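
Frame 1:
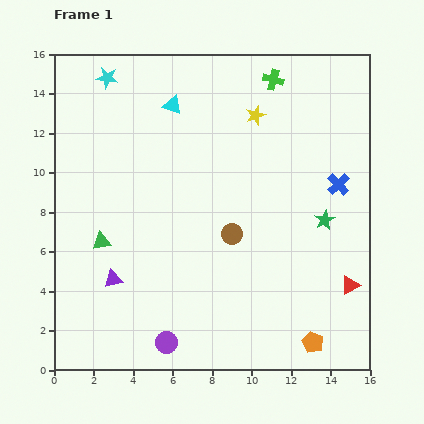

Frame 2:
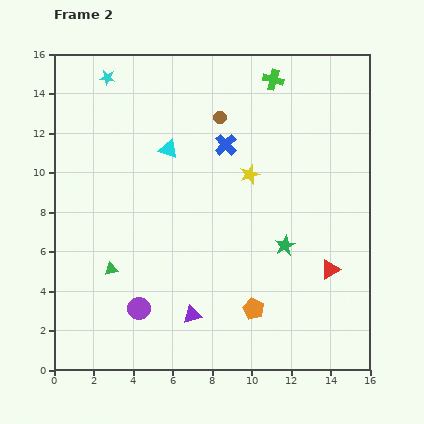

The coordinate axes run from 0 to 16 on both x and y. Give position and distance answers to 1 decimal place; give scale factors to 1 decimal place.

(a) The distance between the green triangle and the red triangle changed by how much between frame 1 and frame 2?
-1.7

Distance in frame 1: 12.8. Distance in frame 2: 11.1.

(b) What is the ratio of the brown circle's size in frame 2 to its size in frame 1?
0.6×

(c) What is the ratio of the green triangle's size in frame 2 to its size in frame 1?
0.7×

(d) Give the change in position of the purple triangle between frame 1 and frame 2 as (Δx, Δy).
(4.0, -1.8)

The purple triangle was at (3.0, 4.6) in frame 1 and (7.0, 2.8) in frame 2.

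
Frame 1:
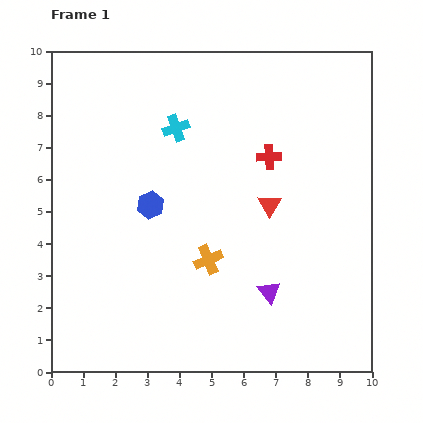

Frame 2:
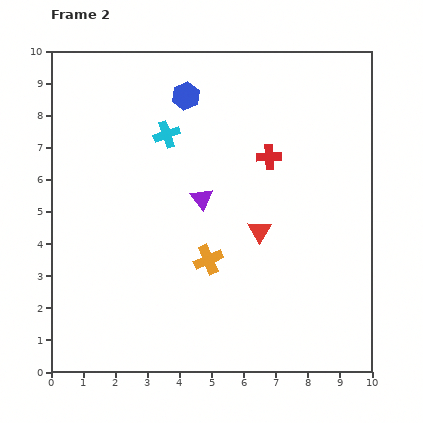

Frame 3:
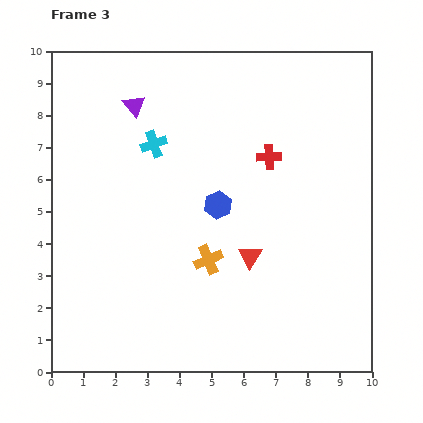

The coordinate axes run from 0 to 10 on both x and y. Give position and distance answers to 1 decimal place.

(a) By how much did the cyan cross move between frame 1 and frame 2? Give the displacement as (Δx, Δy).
(-0.3, -0.2)

The cyan cross was at (3.9, 7.6) in frame 1 and (3.6, 7.4) in frame 2.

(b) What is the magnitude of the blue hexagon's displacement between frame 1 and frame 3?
2.1

The blue hexagon moved from (3.1, 5.2) to (5.2, 5.2), a distance of √(2.1² + 0.0²) ≈ 2.1.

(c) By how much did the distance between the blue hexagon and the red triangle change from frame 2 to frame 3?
-2.9

Distance in frame 2: 4.8. Distance in frame 3: 1.9.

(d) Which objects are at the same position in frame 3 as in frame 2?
the red cross, the orange cross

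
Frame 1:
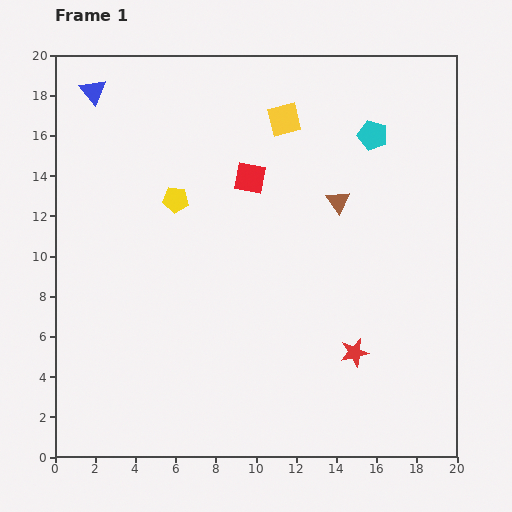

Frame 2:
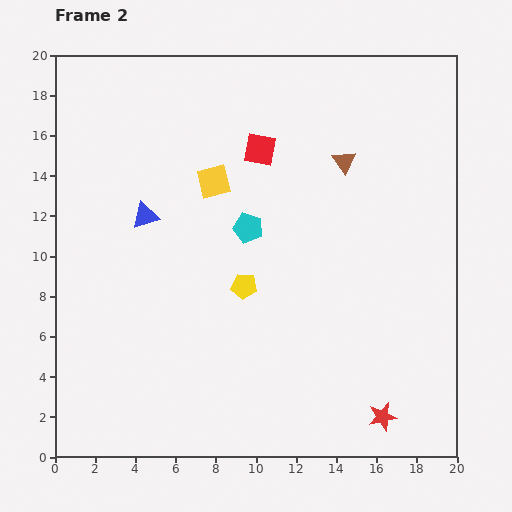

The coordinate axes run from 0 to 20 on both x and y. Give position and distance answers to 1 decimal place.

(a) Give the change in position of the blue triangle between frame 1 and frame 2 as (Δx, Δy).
(2.6, -6.2)

The blue triangle was at (1.9, 18.2) in frame 1 and (4.5, 12.0) in frame 2.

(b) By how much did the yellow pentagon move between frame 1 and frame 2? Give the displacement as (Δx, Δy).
(3.4, -4.3)

The yellow pentagon was at (6.0, 12.8) in frame 1 and (9.4, 8.5) in frame 2.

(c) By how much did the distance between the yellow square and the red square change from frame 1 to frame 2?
-0.6

Distance in frame 1: 3.4. Distance in frame 2: 2.8.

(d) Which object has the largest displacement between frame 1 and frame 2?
the cyan pentagon

(moved 7.7; next 6.7)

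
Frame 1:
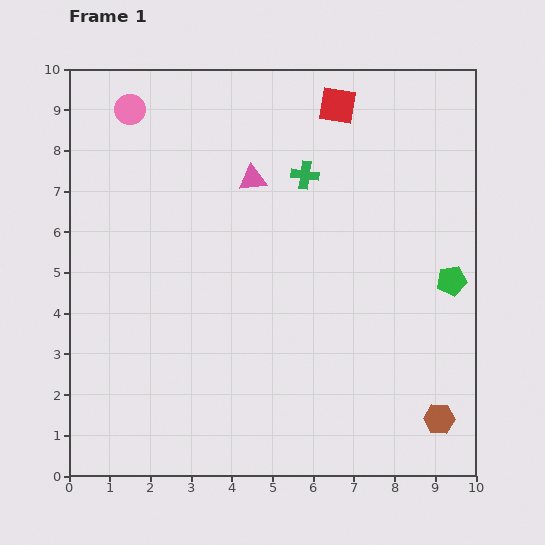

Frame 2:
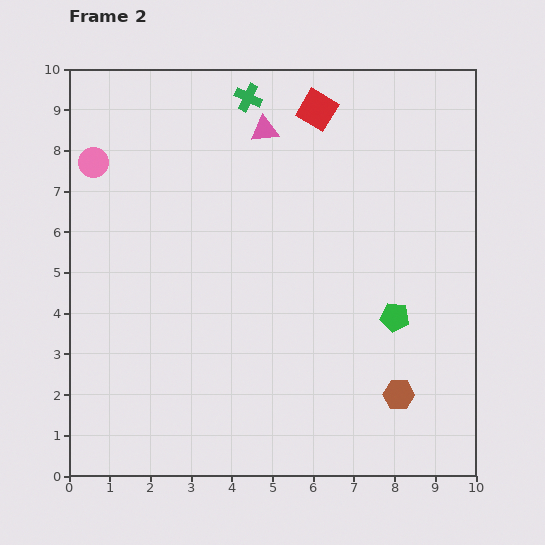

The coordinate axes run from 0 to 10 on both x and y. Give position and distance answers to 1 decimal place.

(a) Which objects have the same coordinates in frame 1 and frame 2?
none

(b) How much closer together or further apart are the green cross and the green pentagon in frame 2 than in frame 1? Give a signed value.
+2.1

Distance in frame 1: 4.4. Distance in frame 2: 6.5.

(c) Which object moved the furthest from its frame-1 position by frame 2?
the green cross

(moved 2.4; next 1.7)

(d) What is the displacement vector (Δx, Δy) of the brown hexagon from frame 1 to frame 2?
(-1.0, 0.6)

The brown hexagon was at (9.1, 1.4) in frame 1 and (8.1, 2.0) in frame 2.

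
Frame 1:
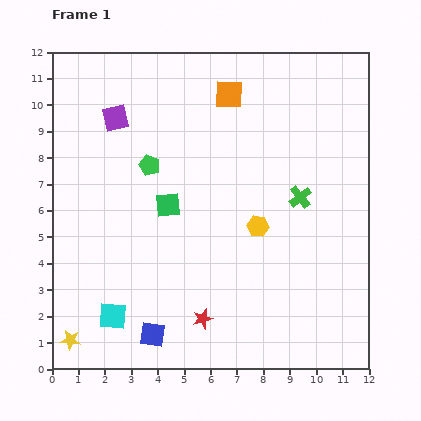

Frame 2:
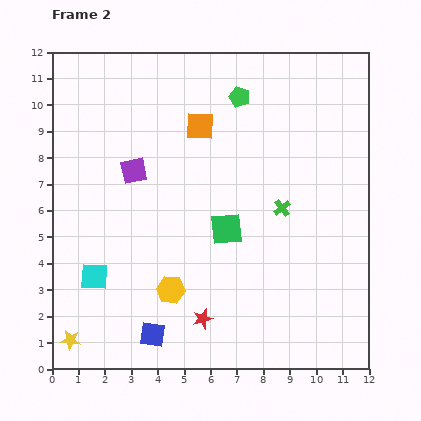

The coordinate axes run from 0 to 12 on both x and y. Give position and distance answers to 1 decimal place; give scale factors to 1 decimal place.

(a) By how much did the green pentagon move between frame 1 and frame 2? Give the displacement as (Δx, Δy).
(3.4, 2.6)

The green pentagon was at (3.7, 7.7) in frame 1 and (7.1, 10.3) in frame 2.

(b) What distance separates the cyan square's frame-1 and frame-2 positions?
1.7

The cyan square moved from (2.3, 2.0) to (1.6, 3.5), a distance of √(0.7² + 1.5²) ≈ 1.7.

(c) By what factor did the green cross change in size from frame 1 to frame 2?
0.7×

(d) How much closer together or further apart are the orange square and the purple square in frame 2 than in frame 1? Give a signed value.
-1.4

Distance in frame 1: 4.4. Distance in frame 2: 3.0.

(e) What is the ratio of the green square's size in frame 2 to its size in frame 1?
1.3×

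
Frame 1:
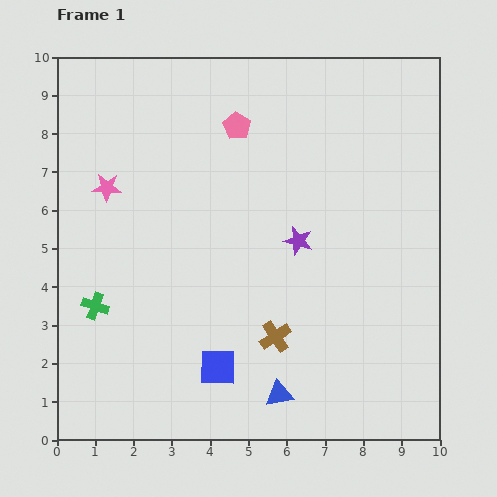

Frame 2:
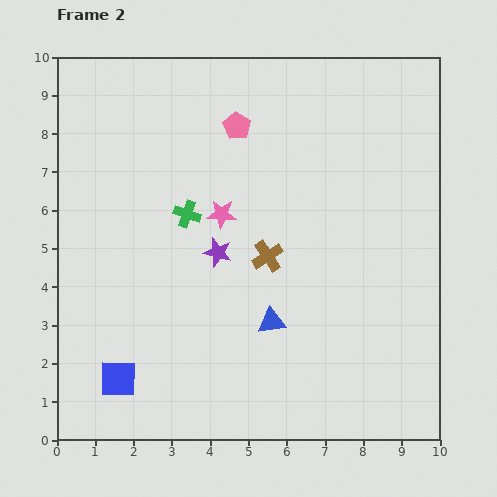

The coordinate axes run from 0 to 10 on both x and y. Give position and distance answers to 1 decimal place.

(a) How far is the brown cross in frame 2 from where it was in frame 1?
2.1

The brown cross moved from (5.7, 2.7) to (5.5, 4.8), a distance of √(0.2² + 2.1²) ≈ 2.1.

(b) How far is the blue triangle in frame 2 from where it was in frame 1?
1.9

The blue triangle moved from (5.8, 1.2) to (5.6, 3.1), a distance of √(0.2² + 1.9²) ≈ 1.9.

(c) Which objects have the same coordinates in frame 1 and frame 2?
the pink pentagon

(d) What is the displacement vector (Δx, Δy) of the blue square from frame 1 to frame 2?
(-2.6, -0.3)

The blue square was at (4.2, 1.9) in frame 1 and (1.6, 1.6) in frame 2.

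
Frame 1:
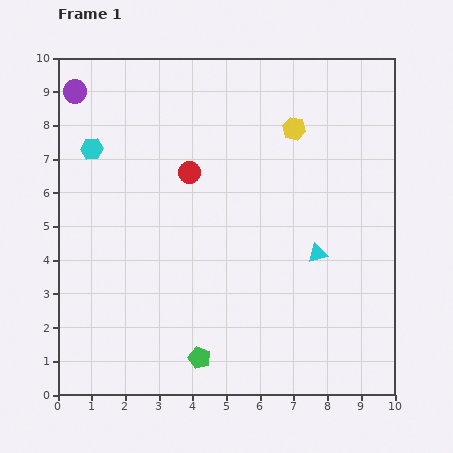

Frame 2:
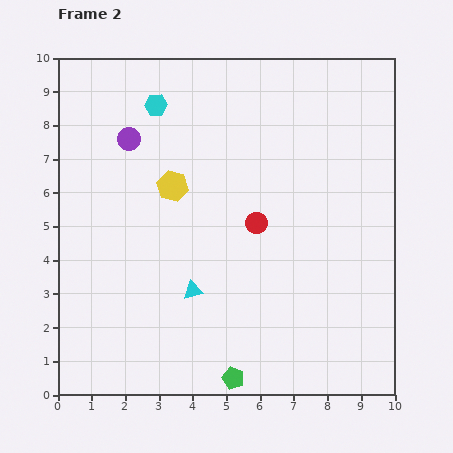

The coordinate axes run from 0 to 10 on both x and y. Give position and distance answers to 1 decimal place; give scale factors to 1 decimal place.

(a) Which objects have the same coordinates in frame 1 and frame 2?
none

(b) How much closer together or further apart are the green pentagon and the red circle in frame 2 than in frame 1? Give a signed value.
-0.8

Distance in frame 1: 5.5. Distance in frame 2: 4.7.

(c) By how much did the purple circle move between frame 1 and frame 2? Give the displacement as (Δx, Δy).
(1.6, -1.4)

The purple circle was at (0.5, 9.0) in frame 1 and (2.1, 7.6) in frame 2.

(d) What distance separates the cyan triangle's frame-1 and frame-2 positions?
3.9

The cyan triangle moved from (7.7, 4.2) to (4.0, 3.1), a distance of √(3.7² + 1.1²) ≈ 3.9.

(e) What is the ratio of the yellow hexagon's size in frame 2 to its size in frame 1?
1.3×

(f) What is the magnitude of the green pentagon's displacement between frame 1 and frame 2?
1.2

The green pentagon moved from (4.2, 1.1) to (5.2, 0.5), a distance of √(1.0² + 0.6²) ≈ 1.2.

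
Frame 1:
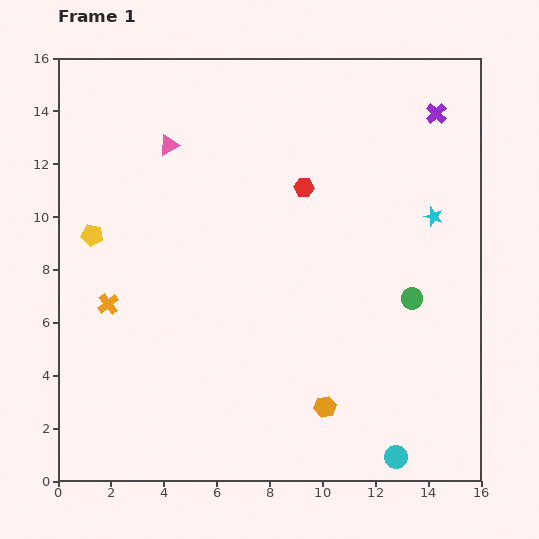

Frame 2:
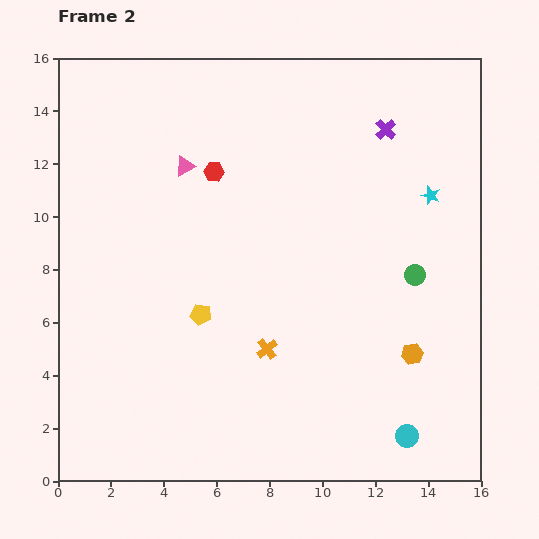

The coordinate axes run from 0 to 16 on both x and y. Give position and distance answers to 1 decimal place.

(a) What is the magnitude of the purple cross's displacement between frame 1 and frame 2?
2.0

The purple cross moved from (14.3, 13.9) to (12.4, 13.3), a distance of √(1.9² + 0.6²) ≈ 2.0.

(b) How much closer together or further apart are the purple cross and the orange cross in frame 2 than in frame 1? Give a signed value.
-4.9

Distance in frame 1: 14.3. Distance in frame 2: 9.4.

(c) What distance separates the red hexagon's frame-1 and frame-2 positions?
3.5

The red hexagon moved from (9.3, 11.1) to (5.9, 11.7), a distance of √(3.4² + 0.6²) ≈ 3.5.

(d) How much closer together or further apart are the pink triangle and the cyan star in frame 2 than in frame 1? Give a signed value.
-1.0

Distance in frame 1: 10.4. Distance in frame 2: 9.4.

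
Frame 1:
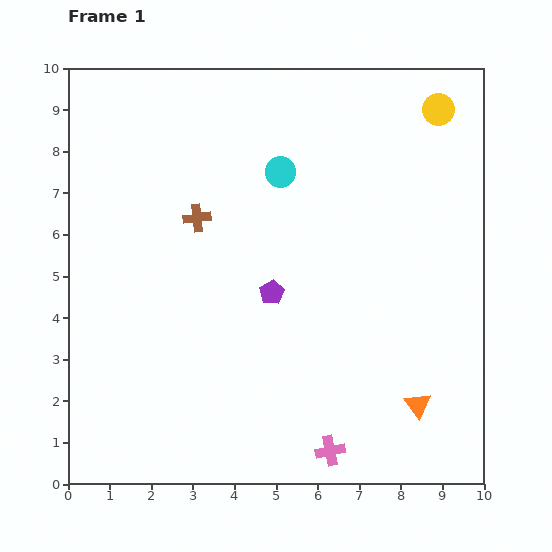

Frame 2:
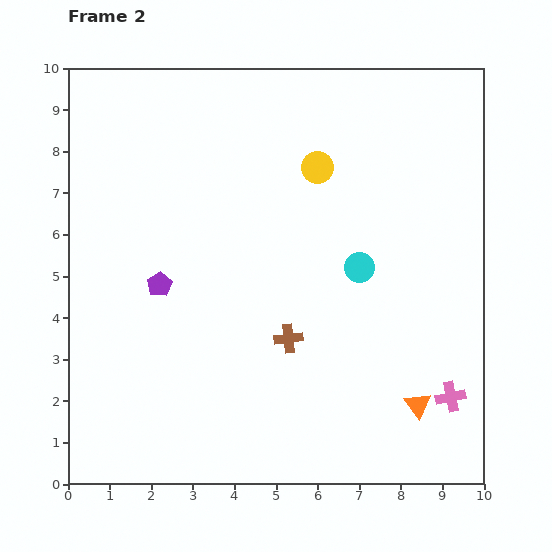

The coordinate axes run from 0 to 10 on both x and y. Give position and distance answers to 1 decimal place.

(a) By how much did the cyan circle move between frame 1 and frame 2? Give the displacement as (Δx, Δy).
(1.9, -2.3)

The cyan circle was at (5.1, 7.5) in frame 1 and (7.0, 5.2) in frame 2.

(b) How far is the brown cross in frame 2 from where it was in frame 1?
3.6

The brown cross moved from (3.1, 6.4) to (5.3, 3.5), a distance of √(2.2² + 2.9²) ≈ 3.6.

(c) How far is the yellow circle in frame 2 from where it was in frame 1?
3.2

The yellow circle moved from (8.9, 9.0) to (6.0, 7.6), a distance of √(2.9² + 1.4²) ≈ 3.2.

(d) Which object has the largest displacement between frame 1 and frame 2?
the brown cross

(moved 3.6; next 3.2)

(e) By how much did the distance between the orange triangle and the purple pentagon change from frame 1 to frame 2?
+2.4

Distance in frame 1: 4.4. Distance in frame 2: 6.8.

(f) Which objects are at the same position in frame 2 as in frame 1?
the orange triangle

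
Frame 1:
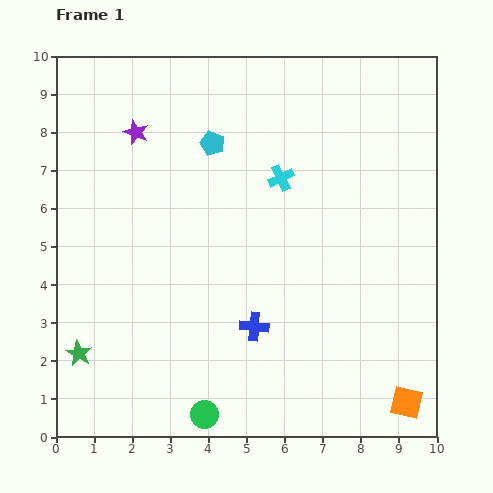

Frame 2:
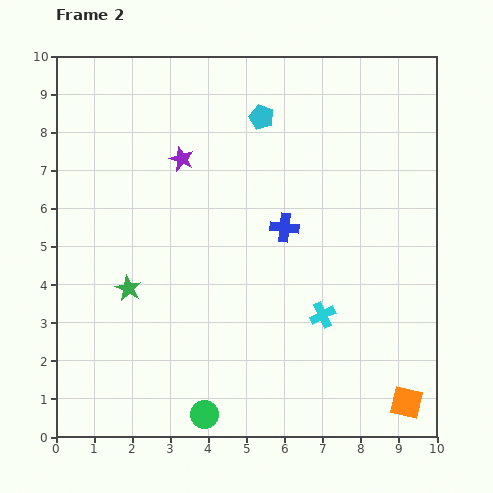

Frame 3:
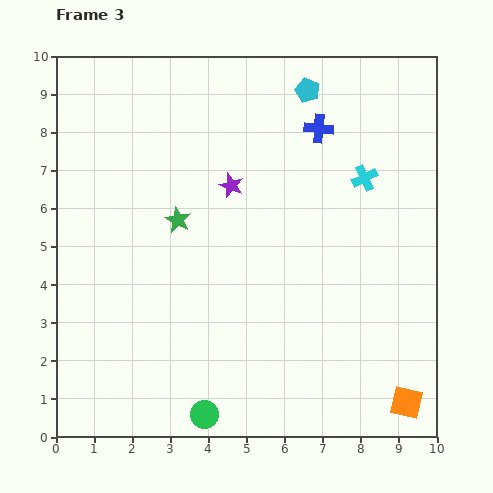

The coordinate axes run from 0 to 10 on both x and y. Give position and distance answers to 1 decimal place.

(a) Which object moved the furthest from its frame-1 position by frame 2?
the cyan cross

(moved 3.8; next 2.7)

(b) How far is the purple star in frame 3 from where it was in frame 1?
2.9

The purple star moved from (2.1, 8.0) to (4.6, 6.6), a distance of √(2.5² + 1.4²) ≈ 2.9.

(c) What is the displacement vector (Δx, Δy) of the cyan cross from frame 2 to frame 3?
(1.1, 3.6)

The cyan cross was at (7.0, 3.2) in frame 2 and (8.1, 6.8) in frame 3.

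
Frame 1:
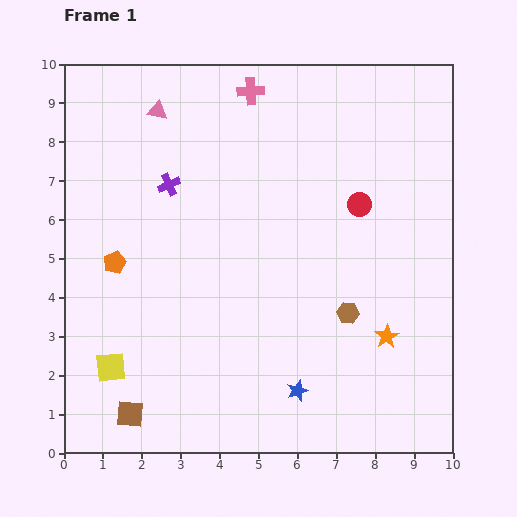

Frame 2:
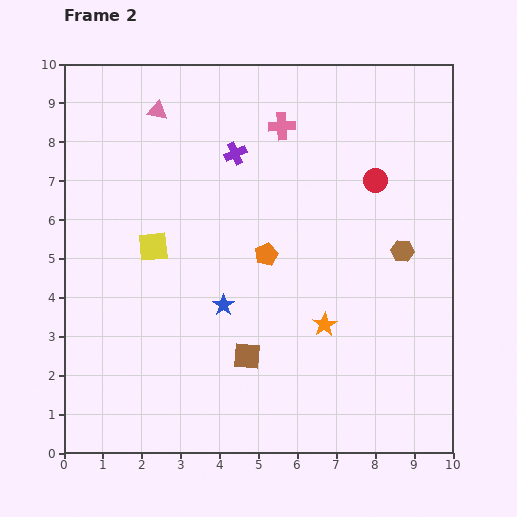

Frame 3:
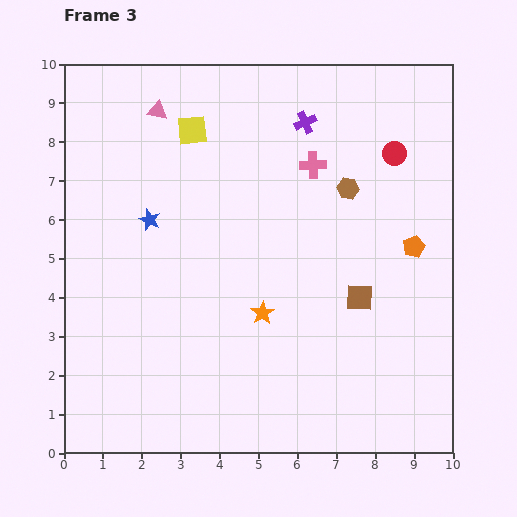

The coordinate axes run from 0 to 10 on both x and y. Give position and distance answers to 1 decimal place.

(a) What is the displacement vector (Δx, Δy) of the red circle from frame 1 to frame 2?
(0.4, 0.6)

The red circle was at (7.6, 6.4) in frame 1 and (8.0, 7.0) in frame 2.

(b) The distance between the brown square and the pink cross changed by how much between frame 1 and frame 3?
-5.3

Distance in frame 1: 8.9. Distance in frame 3: 3.6.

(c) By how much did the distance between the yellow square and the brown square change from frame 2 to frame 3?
+2.4

Distance in frame 2: 3.7. Distance in frame 3: 6.1.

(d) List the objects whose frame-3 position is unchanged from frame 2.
the pink triangle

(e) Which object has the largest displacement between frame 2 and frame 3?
the orange pentagon

(moved 3.8; next 3.3)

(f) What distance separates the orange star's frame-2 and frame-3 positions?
1.6

The orange star moved from (6.7, 3.3) to (5.1, 3.6), a distance of √(1.6² + 0.3²) ≈ 1.6.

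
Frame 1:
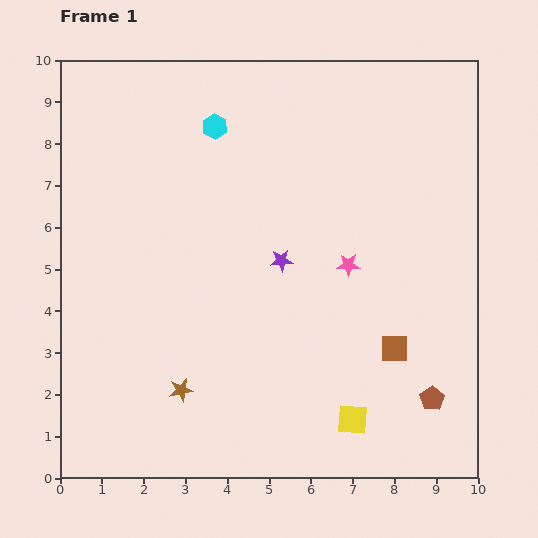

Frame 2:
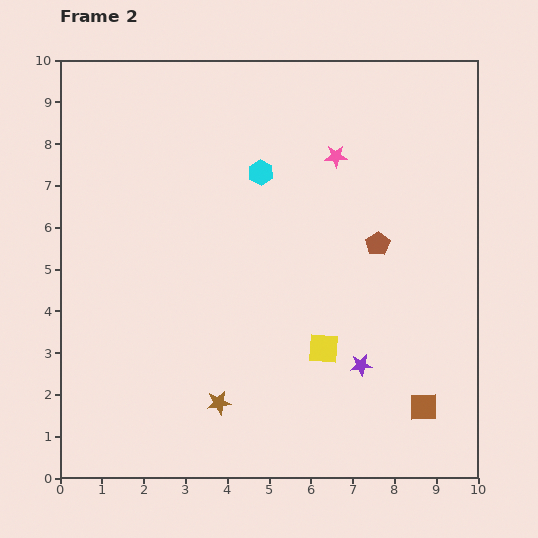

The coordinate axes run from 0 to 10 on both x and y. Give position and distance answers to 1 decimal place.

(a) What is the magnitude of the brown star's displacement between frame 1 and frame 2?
0.9

The brown star moved from (2.9, 2.1) to (3.8, 1.8), a distance of √(0.9² + 0.3²) ≈ 0.9.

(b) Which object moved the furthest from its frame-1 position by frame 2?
the brown pentagon

(moved 3.9; next 3.1)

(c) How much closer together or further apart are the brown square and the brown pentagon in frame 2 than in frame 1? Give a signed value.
+2.6

Distance in frame 1: 1.5. Distance in frame 2: 4.1.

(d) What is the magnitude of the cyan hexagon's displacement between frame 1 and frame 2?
1.6

The cyan hexagon moved from (3.7, 8.4) to (4.8, 7.3), a distance of √(1.1² + 1.1²) ≈ 1.6.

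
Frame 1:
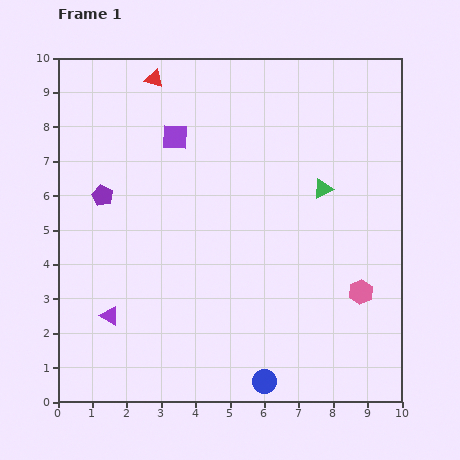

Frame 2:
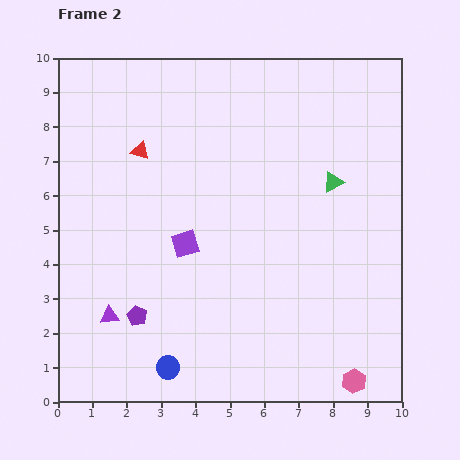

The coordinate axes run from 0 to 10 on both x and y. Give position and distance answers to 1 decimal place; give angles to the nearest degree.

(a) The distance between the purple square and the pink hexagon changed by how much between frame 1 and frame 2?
-0.7

Distance in frame 1: 7.0. Distance in frame 2: 6.3.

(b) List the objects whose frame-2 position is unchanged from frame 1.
the purple triangle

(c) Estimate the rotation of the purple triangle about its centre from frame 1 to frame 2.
35° counter-clockwise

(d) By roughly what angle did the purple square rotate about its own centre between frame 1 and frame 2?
19° counter-clockwise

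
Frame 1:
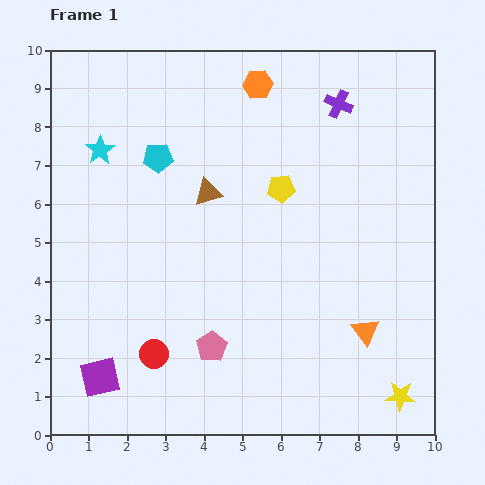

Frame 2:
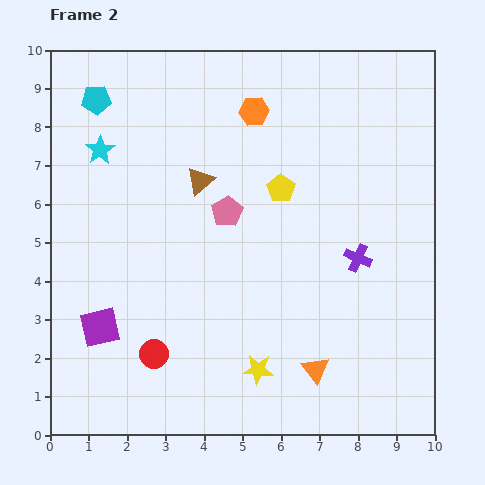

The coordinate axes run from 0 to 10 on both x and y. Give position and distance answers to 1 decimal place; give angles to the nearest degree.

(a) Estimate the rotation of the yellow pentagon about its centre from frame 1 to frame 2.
31° counter-clockwise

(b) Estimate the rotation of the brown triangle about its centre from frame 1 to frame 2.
24° counter-clockwise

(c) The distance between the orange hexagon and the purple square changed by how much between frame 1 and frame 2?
-1.7

Distance in frame 1: 8.6. Distance in frame 2: 6.9.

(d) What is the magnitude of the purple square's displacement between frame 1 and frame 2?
1.3

The purple square moved from (1.3, 1.5) to (1.3, 2.8), a distance of √(0.0² + 1.3²) ≈ 1.3.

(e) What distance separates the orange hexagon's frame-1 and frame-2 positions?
0.7

The orange hexagon moved from (5.4, 9.1) to (5.3, 8.4), a distance of √(0.1² + 0.7²) ≈ 0.7.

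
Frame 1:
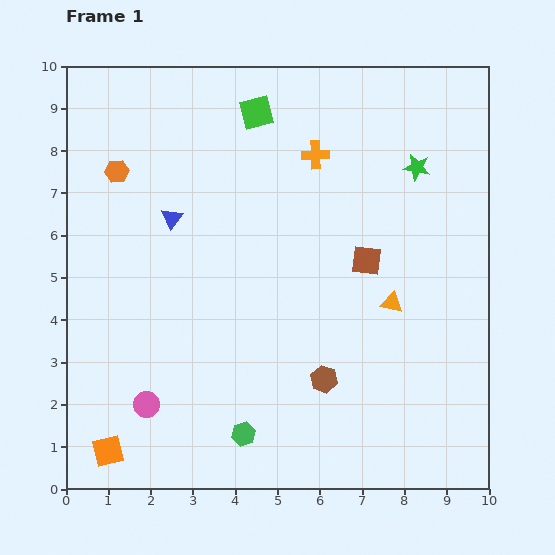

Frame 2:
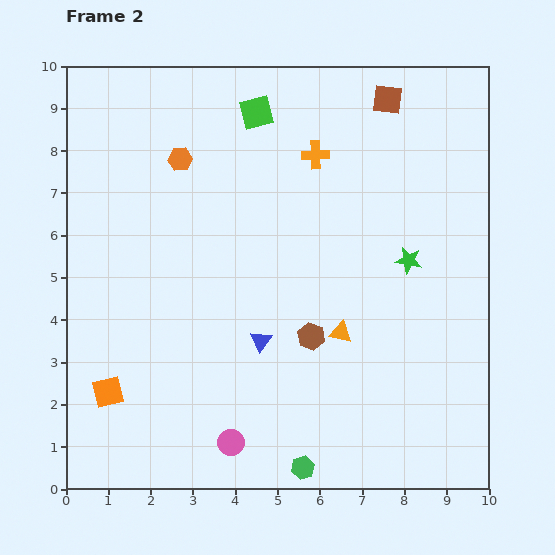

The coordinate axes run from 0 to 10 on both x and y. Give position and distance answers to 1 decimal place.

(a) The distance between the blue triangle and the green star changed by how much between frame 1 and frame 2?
-1.9

Distance in frame 1: 5.9. Distance in frame 2: 4.0.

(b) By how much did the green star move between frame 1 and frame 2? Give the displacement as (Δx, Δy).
(-0.2, -2.2)

The green star was at (8.3, 7.6) in frame 1 and (8.1, 5.4) in frame 2.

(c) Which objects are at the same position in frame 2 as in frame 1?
the orange cross, the green square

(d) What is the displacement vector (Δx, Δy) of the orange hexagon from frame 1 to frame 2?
(1.5, 0.3)

The orange hexagon was at (1.2, 7.5) in frame 1 and (2.7, 7.8) in frame 2.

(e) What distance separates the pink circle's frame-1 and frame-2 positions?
2.2

The pink circle moved from (1.9, 2.0) to (3.9, 1.1), a distance of √(2.0² + 0.9²) ≈ 2.2.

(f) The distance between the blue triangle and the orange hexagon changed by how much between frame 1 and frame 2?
+3.0

Distance in frame 1: 1.7. Distance in frame 2: 4.7.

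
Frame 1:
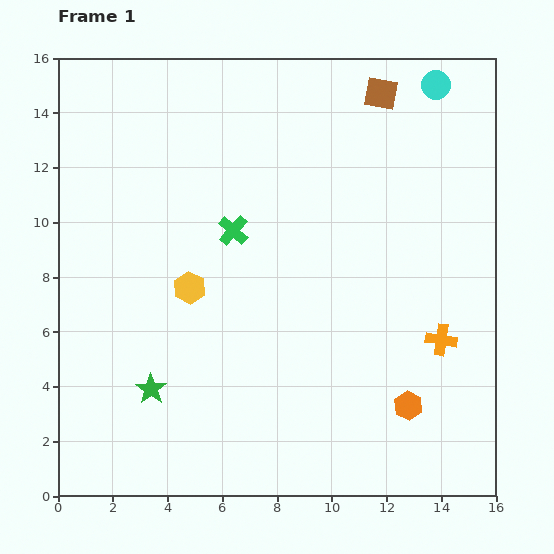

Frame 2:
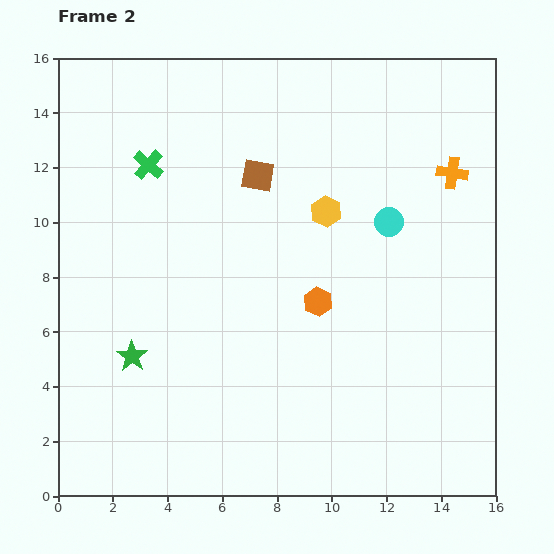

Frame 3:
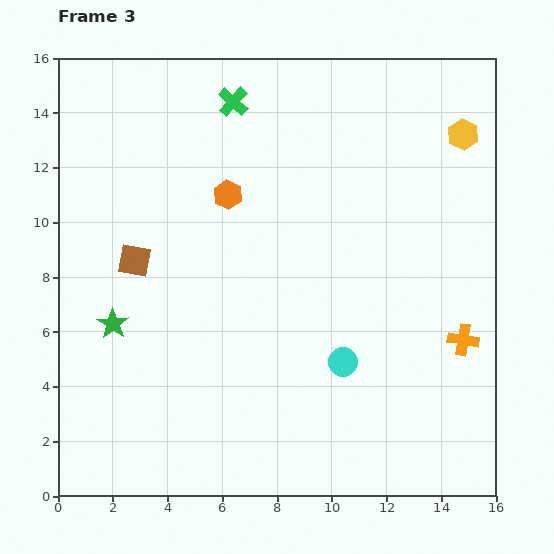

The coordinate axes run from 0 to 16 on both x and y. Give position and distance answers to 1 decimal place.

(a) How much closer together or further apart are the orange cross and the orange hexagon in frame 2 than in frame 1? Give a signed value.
+4.1

Distance in frame 1: 2.7. Distance in frame 2: 6.8.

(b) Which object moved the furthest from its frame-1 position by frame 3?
the yellow hexagon

(moved 11.5; next 10.9)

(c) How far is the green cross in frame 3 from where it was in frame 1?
4.7

The green cross moved from (6.4, 9.7) to (6.4, 14.4), a distance of √(0.0² + 4.7²) ≈ 4.7.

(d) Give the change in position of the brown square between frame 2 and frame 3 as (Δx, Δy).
(-4.5, -3.1)

The brown square was at (7.3, 11.7) in frame 2 and (2.8, 8.6) in frame 3.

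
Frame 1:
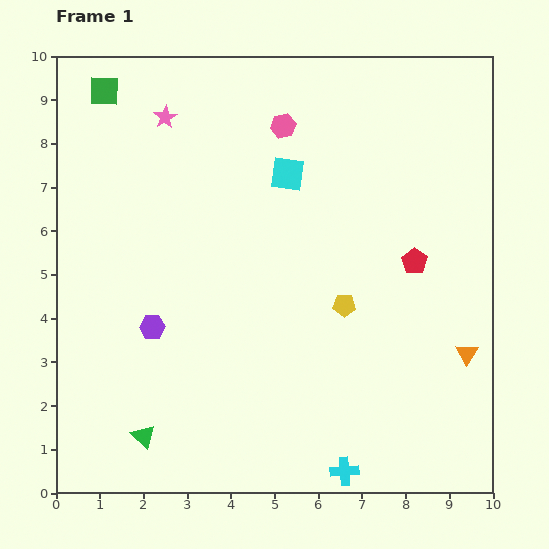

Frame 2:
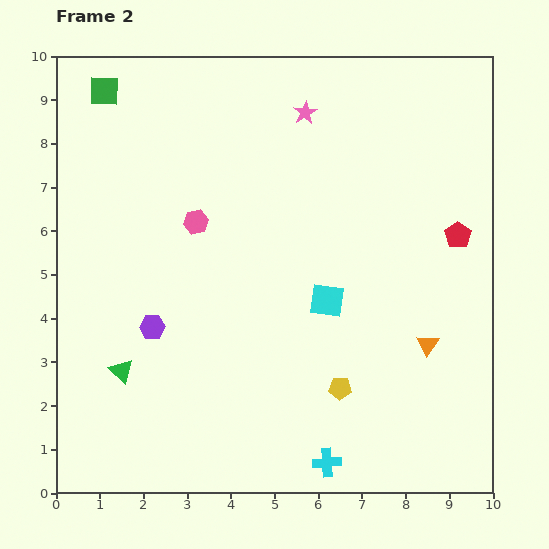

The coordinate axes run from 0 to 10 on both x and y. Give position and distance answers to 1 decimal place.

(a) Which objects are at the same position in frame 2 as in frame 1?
the purple hexagon, the green square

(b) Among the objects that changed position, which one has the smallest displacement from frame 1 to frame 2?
the cyan cross

(moved 0.4)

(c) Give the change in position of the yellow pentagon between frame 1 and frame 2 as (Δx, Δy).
(-0.1, -1.9)

The yellow pentagon was at (6.6, 4.3) in frame 1 and (6.5, 2.4) in frame 2.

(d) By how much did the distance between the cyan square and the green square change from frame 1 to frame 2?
+2.4

Distance in frame 1: 4.6. Distance in frame 2: 7.0.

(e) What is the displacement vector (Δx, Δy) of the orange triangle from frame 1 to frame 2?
(-0.9, 0.2)

The orange triangle was at (9.4, 3.2) in frame 1 and (8.5, 3.4) in frame 2.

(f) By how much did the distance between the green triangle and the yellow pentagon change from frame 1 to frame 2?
-0.5

Distance in frame 1: 5.5. Distance in frame 2: 5.0.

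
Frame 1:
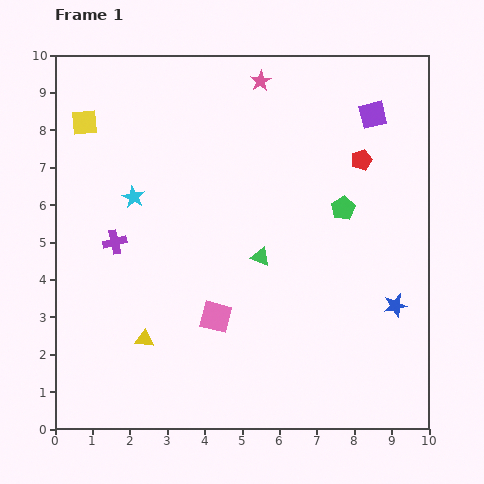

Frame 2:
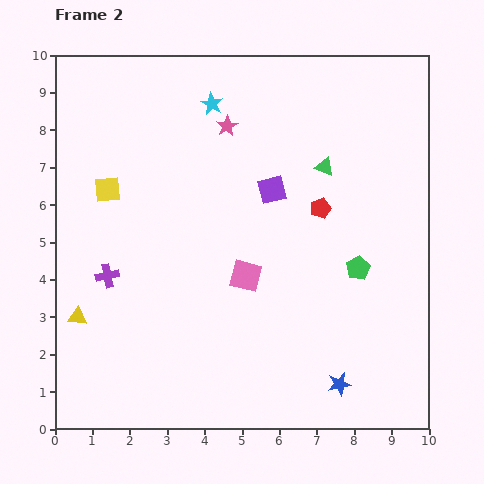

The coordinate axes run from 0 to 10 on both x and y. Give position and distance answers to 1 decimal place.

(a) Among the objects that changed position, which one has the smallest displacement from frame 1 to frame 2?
the purple cross

(moved 0.9)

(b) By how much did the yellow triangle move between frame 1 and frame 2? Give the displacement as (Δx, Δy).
(-1.8, 0.6)

The yellow triangle was at (2.4, 2.4) in frame 1 and (0.6, 3.0) in frame 2.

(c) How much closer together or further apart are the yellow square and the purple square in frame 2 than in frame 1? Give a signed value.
-3.3

Distance in frame 1: 7.7. Distance in frame 2: 4.4.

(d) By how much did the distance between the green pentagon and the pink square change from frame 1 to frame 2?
-1.5

Distance in frame 1: 4.5. Distance in frame 2: 3.0.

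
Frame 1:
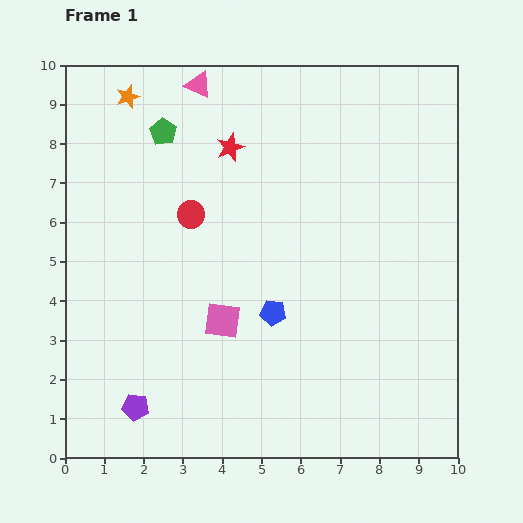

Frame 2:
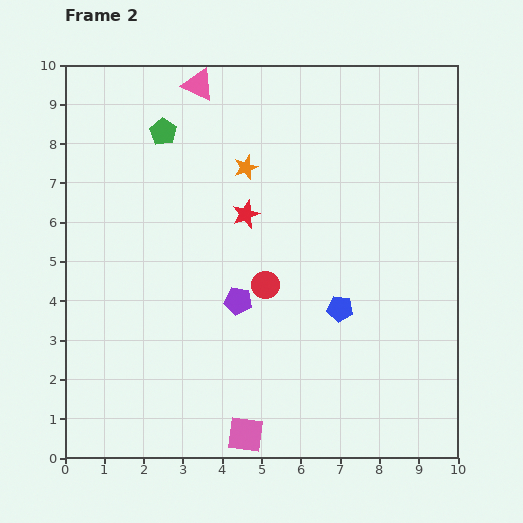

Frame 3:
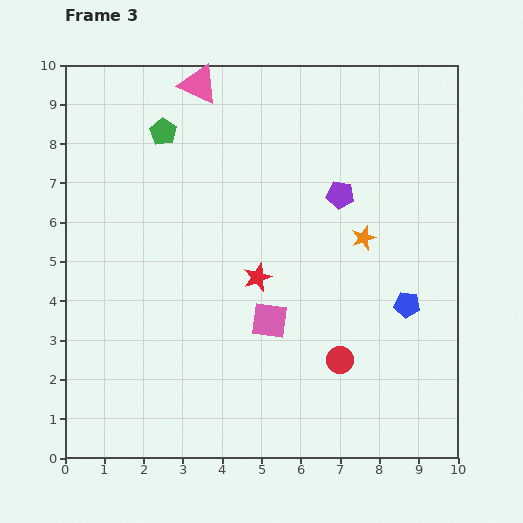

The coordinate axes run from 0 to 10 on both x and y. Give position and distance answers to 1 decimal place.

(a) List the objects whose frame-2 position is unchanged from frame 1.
the pink triangle, the green pentagon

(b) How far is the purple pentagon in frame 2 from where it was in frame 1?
3.7

The purple pentagon moved from (1.8, 1.3) to (4.4, 4.0), a distance of √(2.6² + 2.7²) ≈ 3.7.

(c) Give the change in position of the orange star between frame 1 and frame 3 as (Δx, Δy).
(6.0, -3.6)

The orange star was at (1.6, 9.2) in frame 1 and (7.6, 5.6) in frame 3.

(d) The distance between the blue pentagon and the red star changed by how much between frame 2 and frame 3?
+0.5

Distance in frame 2: 3.4. Distance in frame 3: 3.9.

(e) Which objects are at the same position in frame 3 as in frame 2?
the pink triangle, the green pentagon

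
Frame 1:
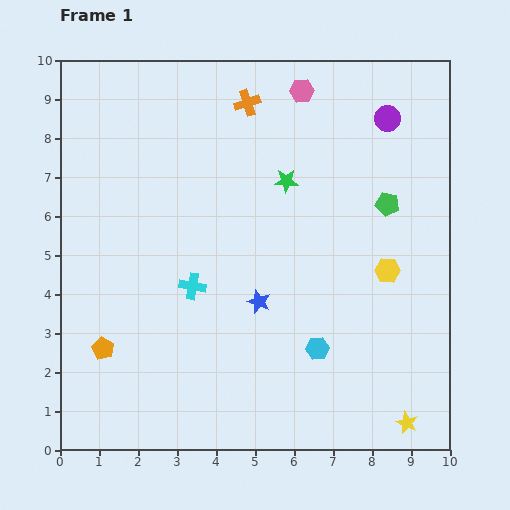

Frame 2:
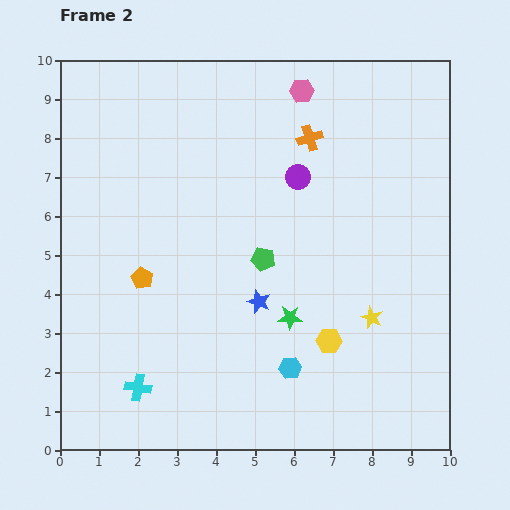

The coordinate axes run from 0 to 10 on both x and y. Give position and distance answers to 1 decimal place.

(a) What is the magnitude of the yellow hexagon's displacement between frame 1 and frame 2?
2.3

The yellow hexagon moved from (8.4, 4.6) to (6.9, 2.8), a distance of √(1.5² + 1.8²) ≈ 2.3.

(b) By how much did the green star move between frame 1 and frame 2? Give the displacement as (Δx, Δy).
(0.1, -3.5)

The green star was at (5.8, 6.9) in frame 1 and (5.9, 3.4) in frame 2.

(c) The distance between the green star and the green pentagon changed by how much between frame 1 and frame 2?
-1.0

Distance in frame 1: 2.7. Distance in frame 2: 1.7.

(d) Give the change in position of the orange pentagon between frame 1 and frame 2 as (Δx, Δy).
(1.0, 1.8)

The orange pentagon was at (1.1, 2.6) in frame 1 and (2.1, 4.4) in frame 2.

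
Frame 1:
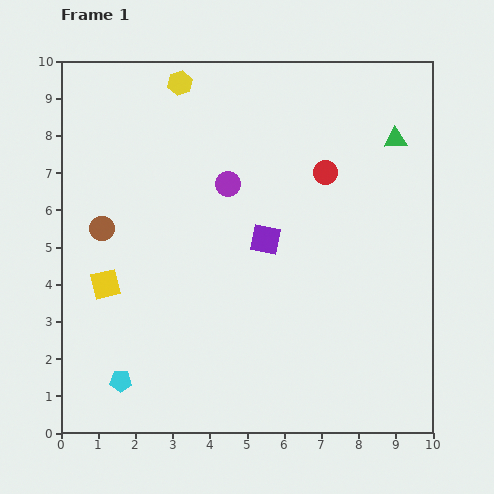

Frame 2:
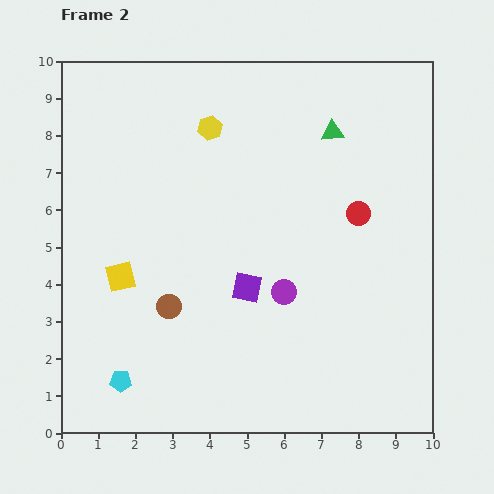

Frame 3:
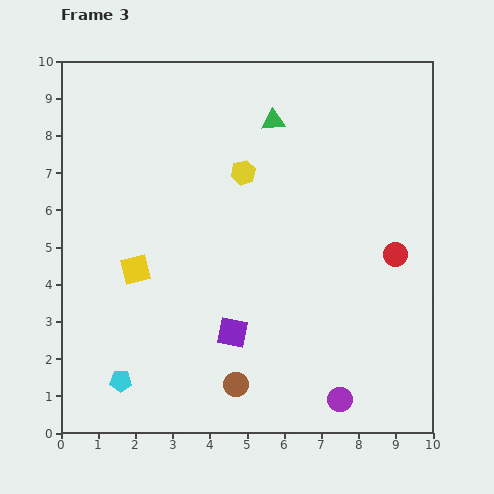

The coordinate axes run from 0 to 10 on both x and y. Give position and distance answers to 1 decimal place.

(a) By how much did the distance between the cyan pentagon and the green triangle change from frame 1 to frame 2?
-1.0

Distance in frame 1: 9.8. Distance in frame 2: 8.8.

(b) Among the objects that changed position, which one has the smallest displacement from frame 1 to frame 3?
the yellow square

(moved 0.9)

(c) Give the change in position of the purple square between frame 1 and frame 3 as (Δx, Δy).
(-0.9, -2.5)

The purple square was at (5.5, 5.2) in frame 1 and (4.6, 2.7) in frame 3.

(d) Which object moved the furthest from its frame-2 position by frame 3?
the purple circle

(moved 3.3; next 2.8)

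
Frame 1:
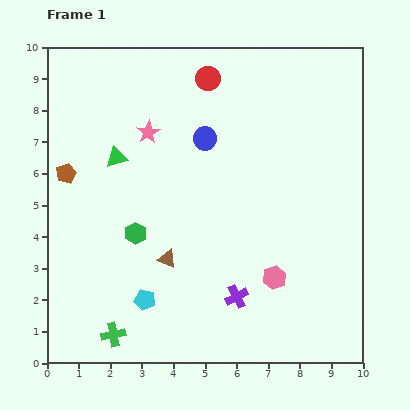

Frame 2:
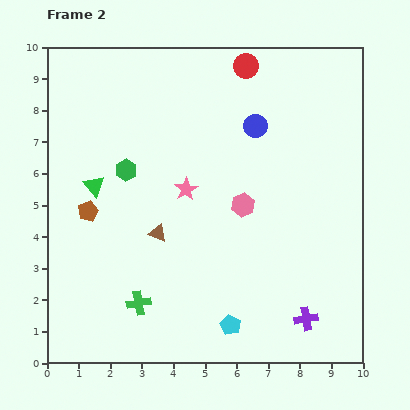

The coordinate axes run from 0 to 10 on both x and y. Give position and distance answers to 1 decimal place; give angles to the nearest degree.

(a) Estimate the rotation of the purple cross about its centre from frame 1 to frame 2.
18° clockwise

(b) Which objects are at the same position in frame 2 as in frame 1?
none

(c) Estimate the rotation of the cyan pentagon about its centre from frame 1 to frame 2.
16° clockwise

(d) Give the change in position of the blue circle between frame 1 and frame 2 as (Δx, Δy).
(1.6, 0.4)

The blue circle was at (5.0, 7.1) in frame 1 and (6.6, 7.5) in frame 2.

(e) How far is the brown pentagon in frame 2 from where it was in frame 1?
1.4

The brown pentagon moved from (0.6, 6.0) to (1.3, 4.8), a distance of √(0.7² + 1.2²) ≈ 1.4.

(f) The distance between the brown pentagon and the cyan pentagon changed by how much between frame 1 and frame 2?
+1.1

Distance in frame 1: 4.7. Distance in frame 2: 5.8.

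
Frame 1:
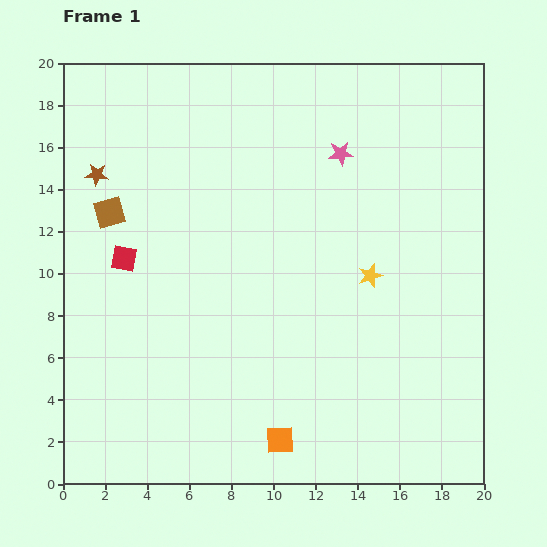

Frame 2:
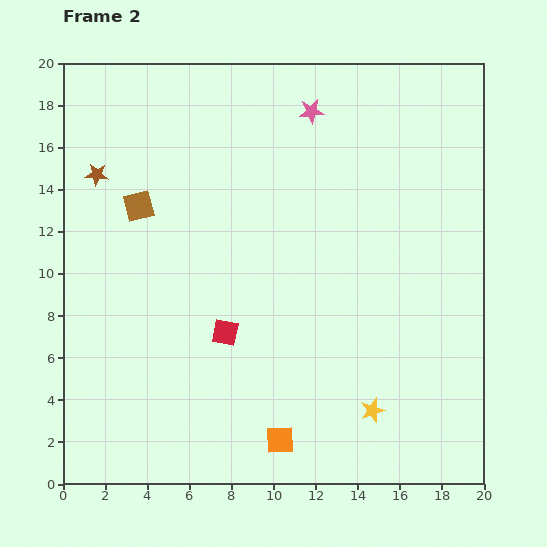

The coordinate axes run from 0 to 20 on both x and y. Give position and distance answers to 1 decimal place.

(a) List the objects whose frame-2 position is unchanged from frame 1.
the brown star, the orange square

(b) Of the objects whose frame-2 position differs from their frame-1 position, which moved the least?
the brown square

(moved 1.4)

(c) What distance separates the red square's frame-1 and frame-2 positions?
5.9

The red square moved from (2.9, 10.7) to (7.7, 7.2), a distance of √(4.8² + 3.5²) ≈ 5.9.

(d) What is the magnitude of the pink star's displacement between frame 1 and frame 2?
2.4

The pink star moved from (13.2, 15.7) to (11.8, 17.7), a distance of √(1.4² + 2.0²) ≈ 2.4.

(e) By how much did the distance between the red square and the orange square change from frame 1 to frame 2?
-5.6

Distance in frame 1: 11.3. Distance in frame 2: 5.7.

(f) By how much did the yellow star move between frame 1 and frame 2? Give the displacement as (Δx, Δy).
(0.1, -6.4)

The yellow star was at (14.6, 9.9) in frame 1 and (14.7, 3.5) in frame 2.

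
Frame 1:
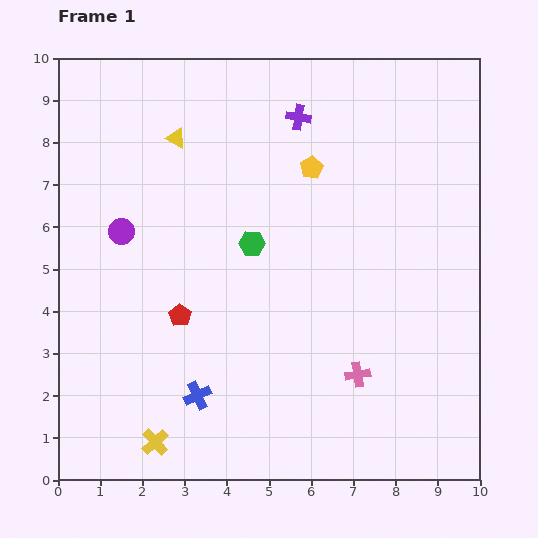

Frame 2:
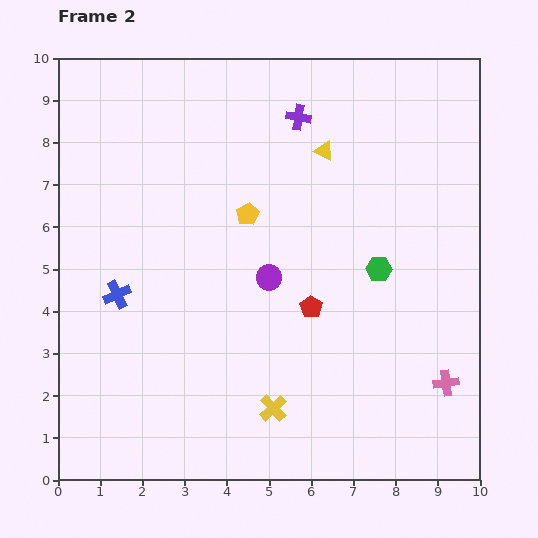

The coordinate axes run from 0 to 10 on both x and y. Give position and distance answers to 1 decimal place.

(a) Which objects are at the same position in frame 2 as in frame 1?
the purple cross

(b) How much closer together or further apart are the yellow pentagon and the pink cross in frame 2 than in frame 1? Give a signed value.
+1.2

Distance in frame 1: 5.0. Distance in frame 2: 6.2.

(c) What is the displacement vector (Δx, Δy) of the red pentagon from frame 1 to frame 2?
(3.1, 0.2)

The red pentagon was at (2.9, 3.9) in frame 1 and (6.0, 4.1) in frame 2.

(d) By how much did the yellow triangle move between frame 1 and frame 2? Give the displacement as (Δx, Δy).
(3.5, -0.3)

The yellow triangle was at (2.8, 8.1) in frame 1 and (6.3, 7.8) in frame 2.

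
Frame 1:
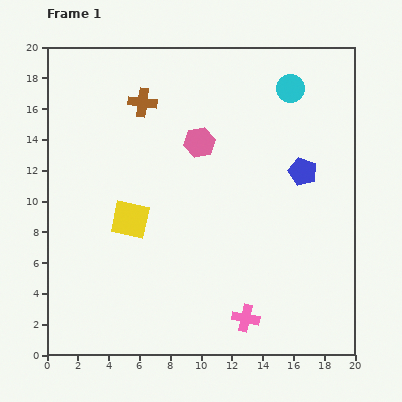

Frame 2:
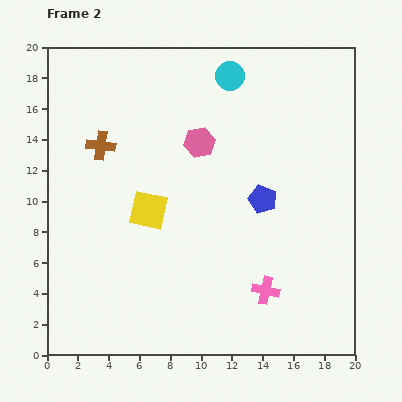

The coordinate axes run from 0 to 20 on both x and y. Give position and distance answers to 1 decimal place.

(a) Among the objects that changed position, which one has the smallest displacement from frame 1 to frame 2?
the yellow square

(moved 1.3)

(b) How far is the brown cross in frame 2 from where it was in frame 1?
3.9

The brown cross moved from (6.2, 16.4) to (3.5, 13.6), a distance of √(2.7² + 2.8²) ≈ 3.9.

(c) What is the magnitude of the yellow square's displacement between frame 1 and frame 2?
1.3

The yellow square moved from (5.4, 8.8) to (6.6, 9.4), a distance of √(1.2² + 0.6²) ≈ 1.3.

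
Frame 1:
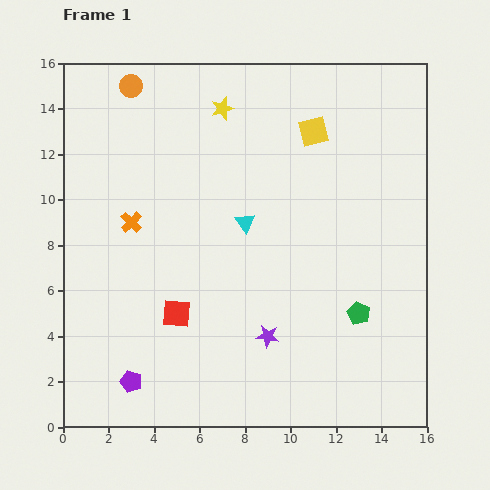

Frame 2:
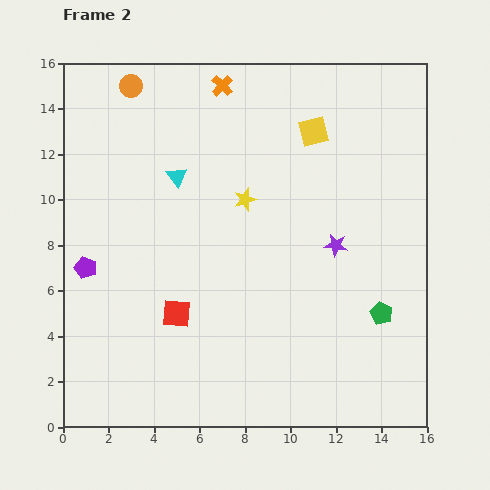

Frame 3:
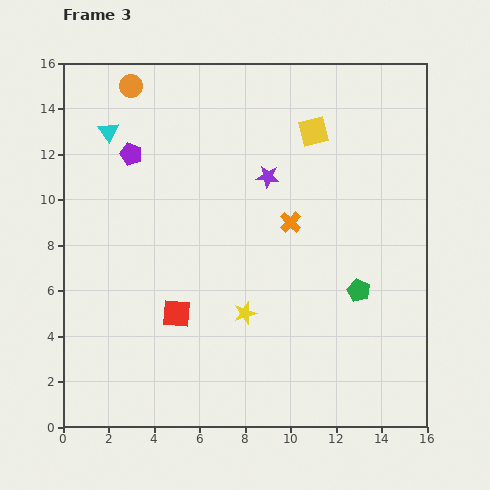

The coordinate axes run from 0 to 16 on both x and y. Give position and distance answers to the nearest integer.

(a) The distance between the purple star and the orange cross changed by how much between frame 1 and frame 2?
+1

Distance in frame 1: 8. Distance in frame 2: 9.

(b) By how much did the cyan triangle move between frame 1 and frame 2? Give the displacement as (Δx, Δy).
(-3, 2)

The cyan triangle was at (8, 9) in frame 1 and (5, 11) in frame 2.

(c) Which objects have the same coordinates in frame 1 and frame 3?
the yellow square, the red square, the orange circle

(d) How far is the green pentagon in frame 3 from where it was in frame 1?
1

The green pentagon moved from (13, 5) to (13, 6), a distance of √(0² + 1²) ≈ 1.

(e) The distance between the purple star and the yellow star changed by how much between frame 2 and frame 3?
+2

Distance in frame 2: 4. Distance in frame 3: 6.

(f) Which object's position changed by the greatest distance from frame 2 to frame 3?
the orange cross

(moved 7; next 5)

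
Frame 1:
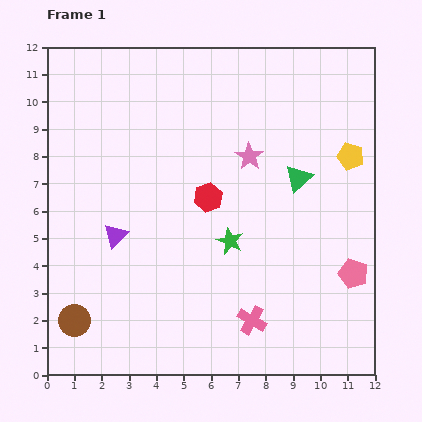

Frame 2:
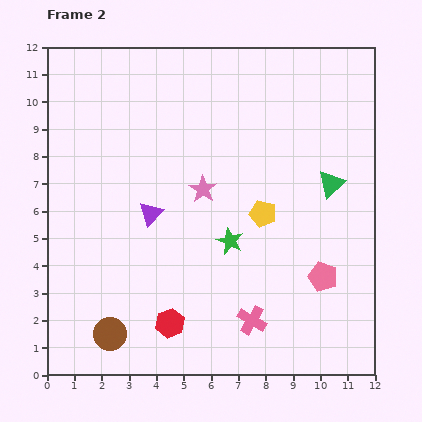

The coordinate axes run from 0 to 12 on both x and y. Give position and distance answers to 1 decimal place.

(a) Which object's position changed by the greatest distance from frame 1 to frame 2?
the red hexagon

(moved 4.8; next 3.8)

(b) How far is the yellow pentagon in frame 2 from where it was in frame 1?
3.8

The yellow pentagon moved from (11.1, 8.0) to (7.9, 5.9), a distance of √(3.2² + 2.1²) ≈ 3.8.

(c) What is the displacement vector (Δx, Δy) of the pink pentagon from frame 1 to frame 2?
(-1.1, -0.1)

The pink pentagon was at (11.2, 3.7) in frame 1 and (10.1, 3.6) in frame 2.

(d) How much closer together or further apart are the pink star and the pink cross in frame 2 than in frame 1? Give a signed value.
-0.9

Distance in frame 1: 6.0. Distance in frame 2: 5.1.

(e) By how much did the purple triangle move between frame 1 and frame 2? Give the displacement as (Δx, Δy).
(1.3, 0.8)

The purple triangle was at (2.5, 5.1) in frame 1 and (3.8, 5.9) in frame 2.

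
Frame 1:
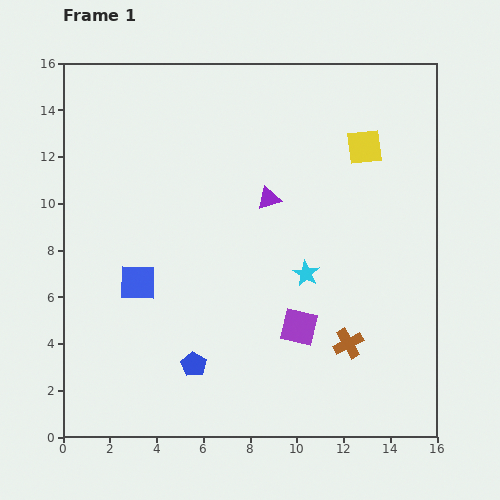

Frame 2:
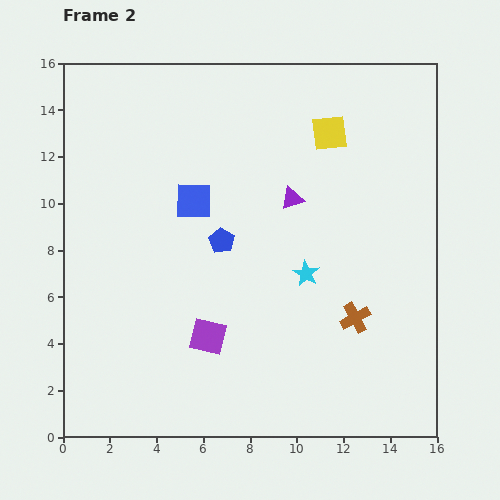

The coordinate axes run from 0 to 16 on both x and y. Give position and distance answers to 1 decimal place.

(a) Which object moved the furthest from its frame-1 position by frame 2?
the blue pentagon

(moved 5.4; next 4.2)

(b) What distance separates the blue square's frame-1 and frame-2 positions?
4.2

The blue square moved from (3.2, 6.6) to (5.6, 10.1), a distance of √(2.4² + 3.5²) ≈ 4.2.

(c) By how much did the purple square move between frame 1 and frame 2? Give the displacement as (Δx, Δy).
(-3.9, -0.4)

The purple square was at (10.1, 4.7) in frame 1 and (6.2, 4.3) in frame 2.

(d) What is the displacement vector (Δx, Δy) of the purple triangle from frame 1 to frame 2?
(1.0, 0.0)

The purple triangle was at (8.8, 10.2) in frame 1 and (9.8, 10.2) in frame 2.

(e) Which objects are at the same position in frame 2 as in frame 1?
the cyan star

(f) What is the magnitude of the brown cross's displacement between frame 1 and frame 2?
1.1

The brown cross moved from (12.2, 4.0) to (12.5, 5.1), a distance of √(0.3² + 1.1²) ≈ 1.1.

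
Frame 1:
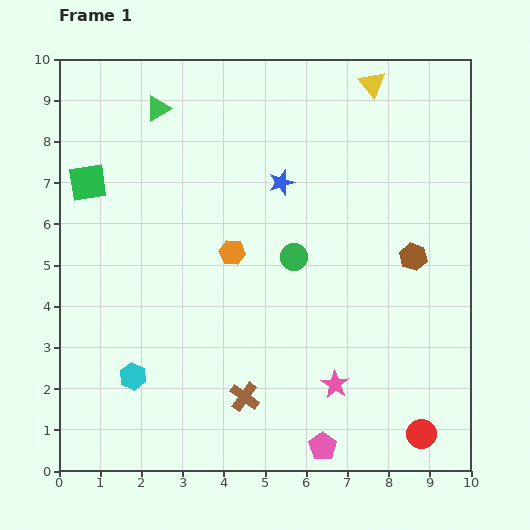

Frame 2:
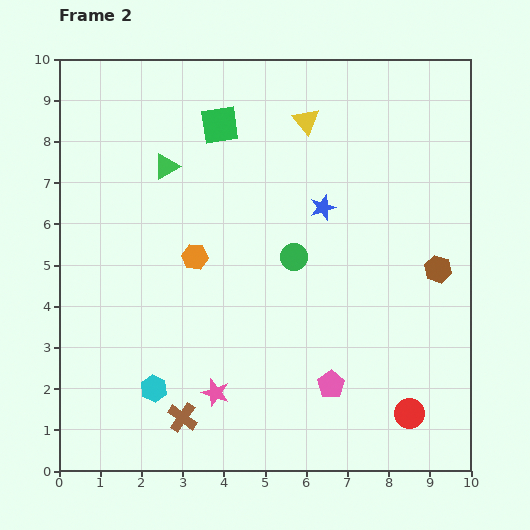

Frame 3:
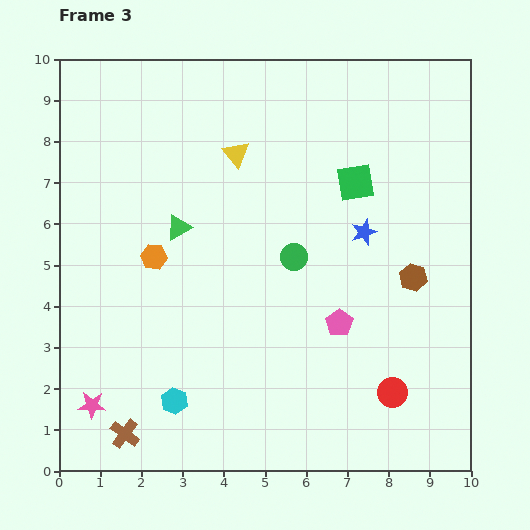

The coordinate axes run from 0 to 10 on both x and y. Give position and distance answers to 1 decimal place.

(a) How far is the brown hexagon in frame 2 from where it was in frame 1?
0.7

The brown hexagon moved from (8.6, 5.2) to (9.2, 4.9), a distance of √(0.6² + 0.3²) ≈ 0.7.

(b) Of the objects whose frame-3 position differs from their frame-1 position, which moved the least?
the brown hexagon

(moved 0.5)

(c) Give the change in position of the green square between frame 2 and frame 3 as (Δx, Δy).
(3.3, -1.4)

The green square was at (3.9, 8.4) in frame 2 and (7.2, 7.0) in frame 3.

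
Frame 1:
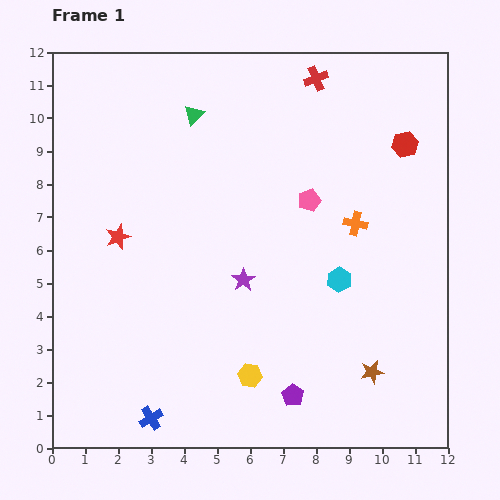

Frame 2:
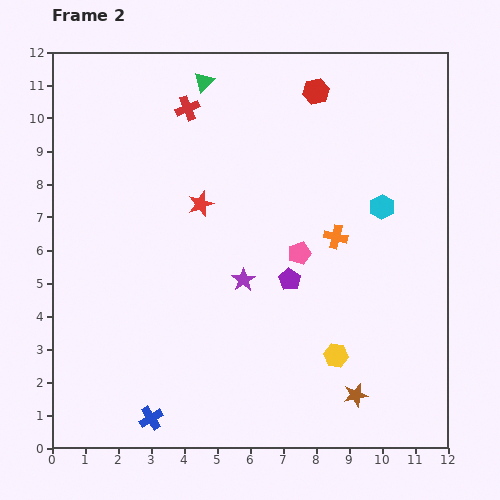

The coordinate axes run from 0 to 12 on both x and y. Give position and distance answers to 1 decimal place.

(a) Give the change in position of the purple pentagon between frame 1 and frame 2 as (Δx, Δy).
(-0.1, 3.5)

The purple pentagon was at (7.3, 1.6) in frame 1 and (7.2, 5.1) in frame 2.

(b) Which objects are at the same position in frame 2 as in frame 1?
the purple star, the blue cross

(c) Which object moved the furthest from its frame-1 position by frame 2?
the red cross

(moved 4.0; next 3.5)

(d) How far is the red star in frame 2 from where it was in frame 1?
2.7

The red star moved from (2.0, 6.4) to (4.5, 7.4), a distance of √(2.5² + 1.0²) ≈ 2.7.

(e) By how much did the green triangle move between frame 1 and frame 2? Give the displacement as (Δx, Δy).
(0.3, 1.0)

The green triangle was at (4.3, 10.1) in frame 1 and (4.6, 11.1) in frame 2.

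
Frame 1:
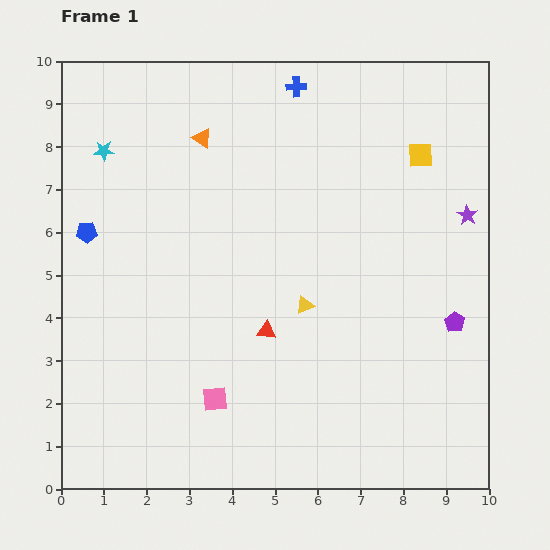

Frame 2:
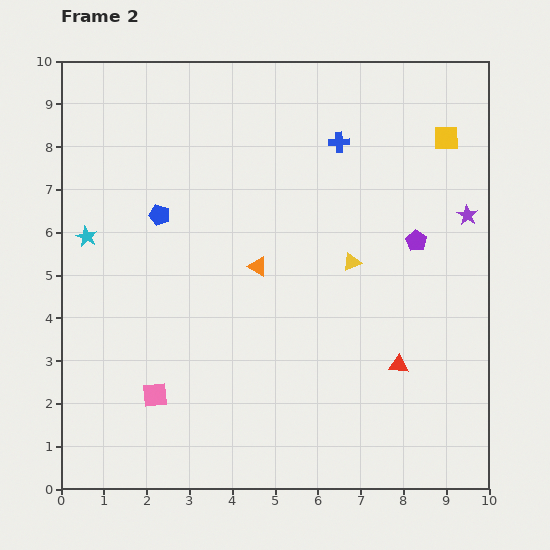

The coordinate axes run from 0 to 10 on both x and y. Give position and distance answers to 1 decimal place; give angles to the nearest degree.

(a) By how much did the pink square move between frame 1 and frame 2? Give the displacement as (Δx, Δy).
(-1.4, 0.1)

The pink square was at (3.6, 2.1) in frame 1 and (2.2, 2.2) in frame 2.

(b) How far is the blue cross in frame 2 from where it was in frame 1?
1.6

The blue cross moved from (5.5, 9.4) to (6.5, 8.1), a distance of √(1.0² + 1.3²) ≈ 1.6.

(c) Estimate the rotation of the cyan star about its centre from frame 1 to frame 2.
27° clockwise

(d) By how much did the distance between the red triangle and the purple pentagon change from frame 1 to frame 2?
-1.5

Distance in frame 1: 4.4. Distance in frame 2: 2.9.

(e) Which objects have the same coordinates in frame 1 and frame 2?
the purple star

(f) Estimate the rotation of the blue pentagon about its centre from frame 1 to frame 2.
19° clockwise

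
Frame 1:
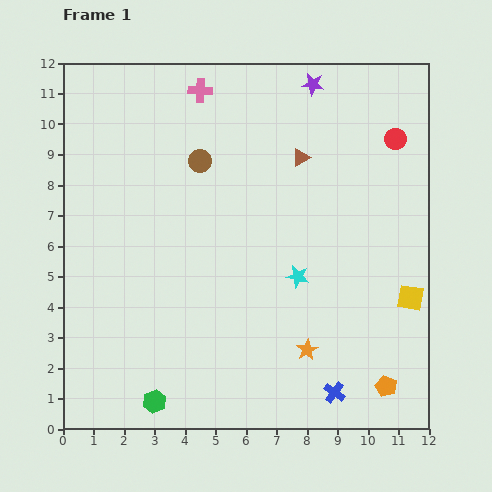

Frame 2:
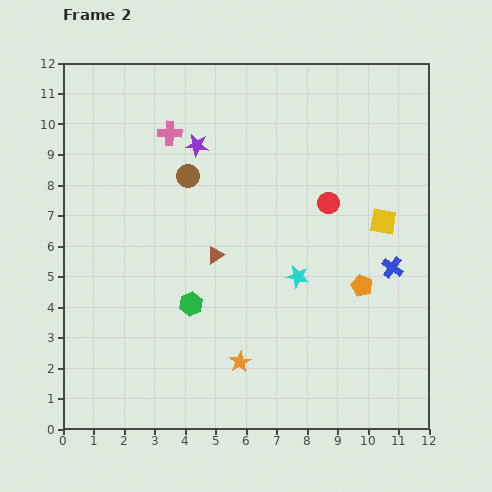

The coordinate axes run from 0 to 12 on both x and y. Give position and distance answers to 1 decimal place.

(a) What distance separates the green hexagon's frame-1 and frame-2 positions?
3.4

The green hexagon moved from (3.0, 0.9) to (4.2, 4.1), a distance of √(1.2² + 3.2²) ≈ 3.4.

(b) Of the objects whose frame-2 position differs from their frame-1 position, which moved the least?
the brown circle

(moved 0.6)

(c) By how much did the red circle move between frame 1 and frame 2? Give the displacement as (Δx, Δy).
(-2.2, -2.1)

The red circle was at (10.9, 9.5) in frame 1 and (8.7, 7.4) in frame 2.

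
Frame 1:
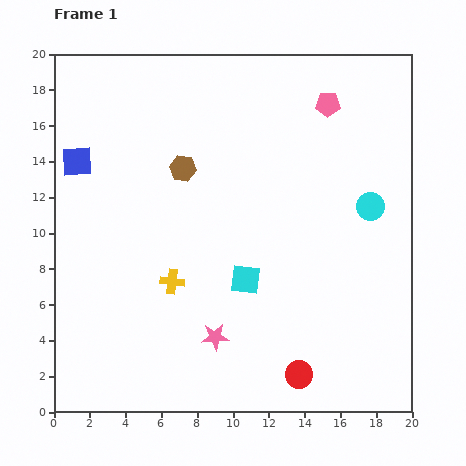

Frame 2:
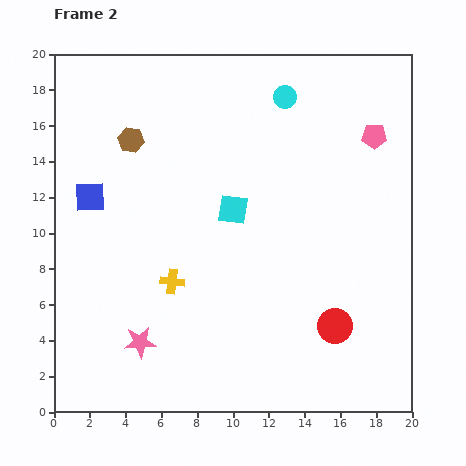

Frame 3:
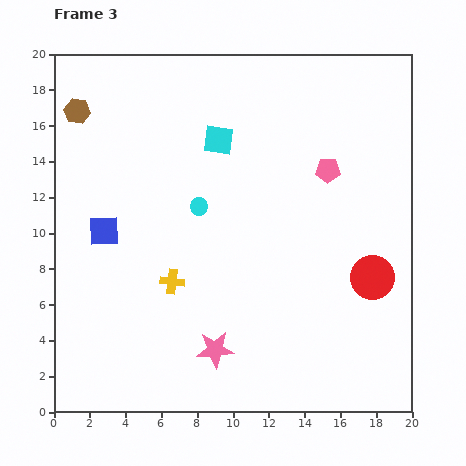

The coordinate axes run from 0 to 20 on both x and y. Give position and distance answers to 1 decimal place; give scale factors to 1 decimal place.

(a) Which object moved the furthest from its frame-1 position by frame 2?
the cyan circle

(moved 7.8; next 4.2)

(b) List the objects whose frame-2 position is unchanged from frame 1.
the yellow cross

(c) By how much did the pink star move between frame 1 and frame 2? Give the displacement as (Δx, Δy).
(-4.2, -0.3)

The pink star was at (9.0, 4.2) in frame 1 and (4.8, 3.9) in frame 2.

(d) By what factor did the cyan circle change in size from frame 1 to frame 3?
0.6×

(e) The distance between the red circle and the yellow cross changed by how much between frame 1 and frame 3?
+2.4

Distance in frame 1: 8.8. Distance in frame 3: 11.2.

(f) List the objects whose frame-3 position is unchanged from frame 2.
the yellow cross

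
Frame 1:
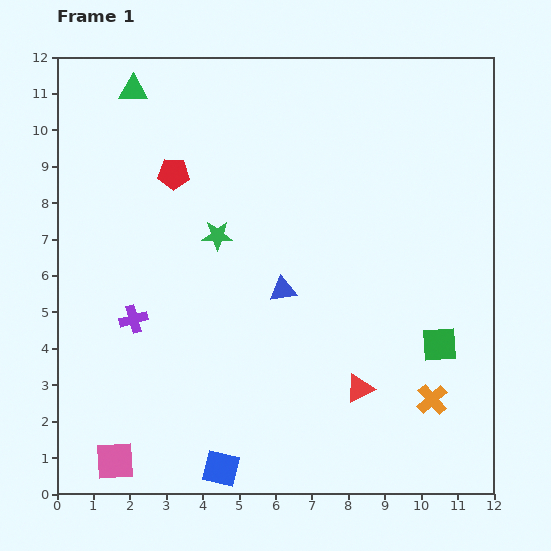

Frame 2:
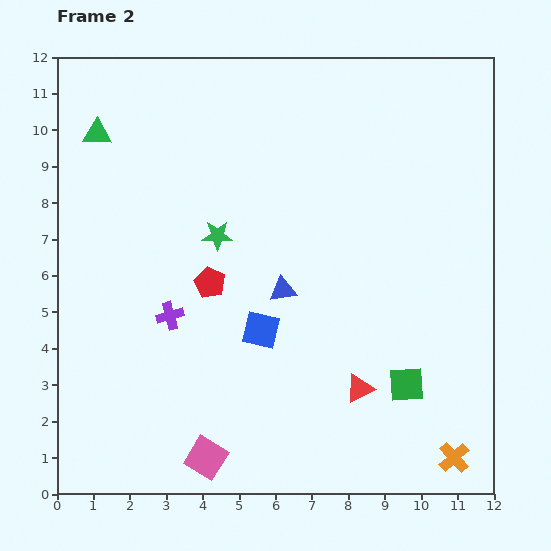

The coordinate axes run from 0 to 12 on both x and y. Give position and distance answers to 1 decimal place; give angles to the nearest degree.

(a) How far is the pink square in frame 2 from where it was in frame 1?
2.5

The pink square moved from (1.6, 0.9) to (4.1, 1.0), a distance of √(2.5² + 0.1²) ≈ 2.5.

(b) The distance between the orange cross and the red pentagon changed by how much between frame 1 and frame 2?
-1.2

Distance in frame 1: 9.4. Distance in frame 2: 8.2.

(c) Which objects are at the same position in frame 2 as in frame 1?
the green star, the red triangle, the blue triangle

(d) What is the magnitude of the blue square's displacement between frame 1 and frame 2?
4.0

The blue square moved from (4.5, 0.7) to (5.6, 4.5), a distance of √(1.1² + 3.8²) ≈ 4.0.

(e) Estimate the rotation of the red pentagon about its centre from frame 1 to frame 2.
24° clockwise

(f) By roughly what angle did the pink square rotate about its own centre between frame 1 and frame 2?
35° clockwise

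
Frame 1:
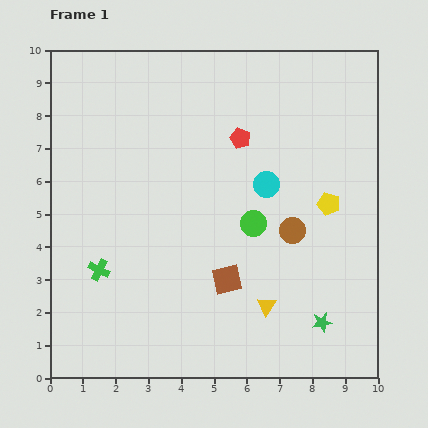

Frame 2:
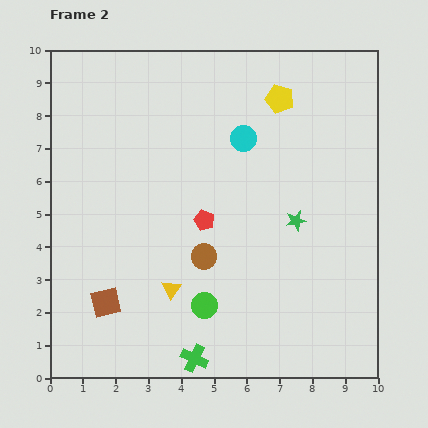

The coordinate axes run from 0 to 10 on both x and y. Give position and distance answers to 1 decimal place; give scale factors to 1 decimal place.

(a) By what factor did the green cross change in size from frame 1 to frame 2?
1.3×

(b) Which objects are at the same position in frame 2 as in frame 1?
none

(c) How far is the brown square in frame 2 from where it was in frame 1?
3.8

The brown square moved from (5.4, 3.0) to (1.7, 2.3), a distance of √(3.7² + 0.7²) ≈ 3.8.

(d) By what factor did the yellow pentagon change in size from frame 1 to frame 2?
1.3×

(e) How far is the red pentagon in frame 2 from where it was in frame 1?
2.7

The red pentagon moved from (5.8, 7.3) to (4.7, 4.8), a distance of √(1.1² + 2.5²) ≈ 2.7.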